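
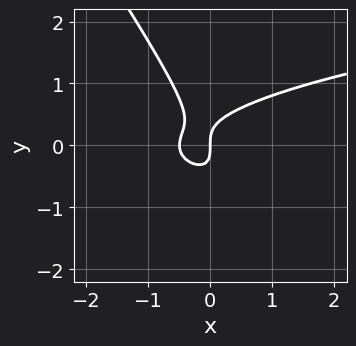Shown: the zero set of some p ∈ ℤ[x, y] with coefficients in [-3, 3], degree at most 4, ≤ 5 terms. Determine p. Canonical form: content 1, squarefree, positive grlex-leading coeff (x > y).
3*x*y^2 + 2*y^3 - 2*x^2 - x

1. Degree: the shape is more complex than any degree-2 curve, so deg p = 3.
2. Reading off the gridlines: one y-axis crossing is at y = 0; it crosses the x-axis at the gridline x = 0.
3. The integer polynomial consistent with all of this is the stated p.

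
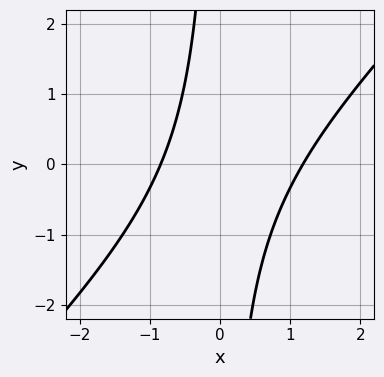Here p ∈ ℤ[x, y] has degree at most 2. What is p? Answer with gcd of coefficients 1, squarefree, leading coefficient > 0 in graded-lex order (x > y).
3*x^2 - 3*x*y - x - 3

First, deg p = 2.
Then, observable constraints: no y-intercept at any integer in the box.
Finally, these observations pin down the coefficients.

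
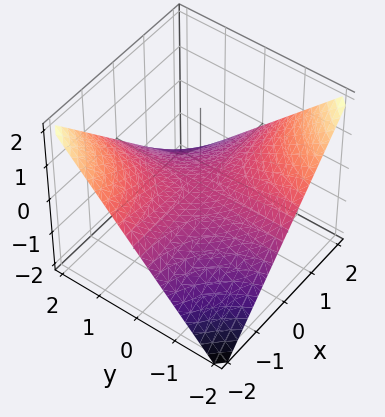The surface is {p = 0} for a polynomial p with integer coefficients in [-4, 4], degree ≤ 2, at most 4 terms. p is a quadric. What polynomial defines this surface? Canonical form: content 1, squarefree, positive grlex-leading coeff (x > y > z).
First, degree: a saddle surface; a quadric, so deg p = 2.
Next, from the visible intercepts: it crosses the z-axis at the gridline z = 0; the visible x-axis segment lies entirely on the surface; the visible y-axis segment lies entirely on the surface.
Finally, solving for integer coefficients yields p as stated.

x*y + 2*z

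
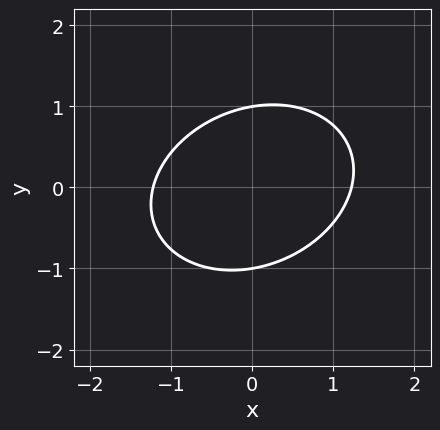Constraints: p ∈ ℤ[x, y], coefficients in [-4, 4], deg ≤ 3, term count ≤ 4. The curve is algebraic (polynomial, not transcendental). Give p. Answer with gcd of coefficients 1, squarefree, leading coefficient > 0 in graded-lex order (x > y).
(a) deg p = 2.
(b) Reading off the gridlines: the y-axis gridline crossings are at y ∈ {-1, 1}.
(c) These observations pin down the coefficients.

2*x^2 - x*y + 3*y^2 - 3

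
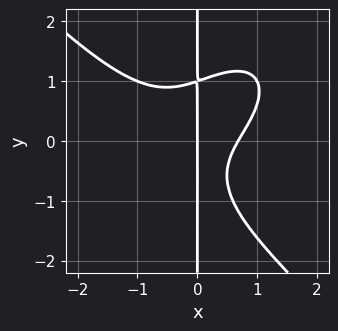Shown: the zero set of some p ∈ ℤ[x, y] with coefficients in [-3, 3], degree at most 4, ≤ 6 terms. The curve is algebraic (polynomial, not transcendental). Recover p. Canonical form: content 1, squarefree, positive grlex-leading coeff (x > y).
x^4 + x*y^3 - 2*x^2*y + x^2 - x

(a) Degree: no degree-3 curve has this shape, so deg p = 4.
(b) Reading off the gridlines: every point of the y-axis in the box is on the curve; it crosses the x-axis at the gridline x = 0.
(c) The integer polynomial consistent with all of this is the stated p.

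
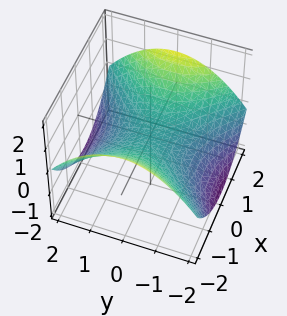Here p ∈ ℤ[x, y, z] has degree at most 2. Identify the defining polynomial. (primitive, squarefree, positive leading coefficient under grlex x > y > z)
deg p = 2.
Symmetries: mirror symmetry x ↦ −x ⇒ only even powers of x; the y ↦ −y reflection is a symmetry, so y appears only in even powers.
From the visible intercepts: one z-axis crossing is at z = 0; it meets the y-axis at y = 0 (among the integer gridlines); it crosses the x-axis at the gridline x = 0.
The integer polynomial consistent with all of this is the stated p.

x^2 - y^2 - 3*z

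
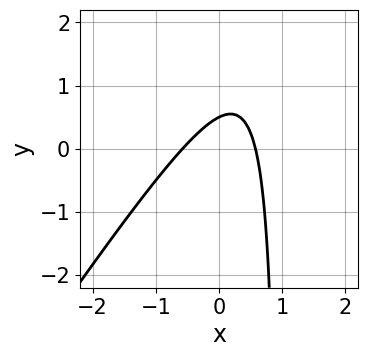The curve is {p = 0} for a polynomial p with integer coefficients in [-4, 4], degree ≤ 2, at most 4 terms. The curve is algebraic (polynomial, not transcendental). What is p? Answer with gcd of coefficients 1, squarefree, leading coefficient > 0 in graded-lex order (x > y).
deg p = 2.
The integer polynomial consistent with all of this is the stated p.

3*x^2 - 2*x*y + 2*y - 1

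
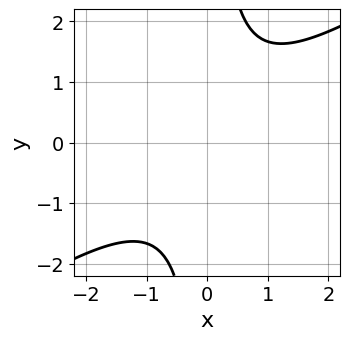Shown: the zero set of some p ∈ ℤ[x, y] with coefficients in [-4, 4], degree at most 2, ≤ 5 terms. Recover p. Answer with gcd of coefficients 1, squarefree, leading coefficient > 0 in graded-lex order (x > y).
2*x^2 - 3*x*y + 3

First, the degree is 2 — no degree-1 curve has this shape.
Then, against the integer gridlines: the curve avoids every integer y-axis point in the box; the curve avoids every integer x-axis point in the box.
Finally, assembling these constraints gives the stated polynomial.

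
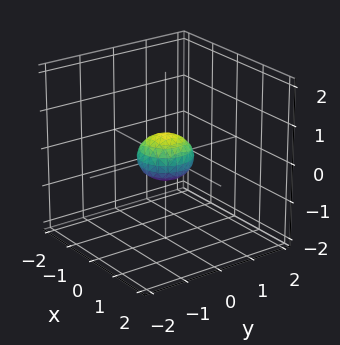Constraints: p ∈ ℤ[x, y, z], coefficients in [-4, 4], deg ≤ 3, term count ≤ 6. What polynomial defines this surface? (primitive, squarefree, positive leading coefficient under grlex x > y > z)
2*x^2 + 2*y^2 + 3*z^2 - 1

(a) The degree is 2 — bounded and convex; a quadric.
(b) Symmetry: the z-axis is an axis of rotation, so x and y enter only as x² + y²; the z ↦ −z reflection is a symmetry, so z appears only in even powers.
(c) Against the integer gridlines: a circular section at z = 0 has radius between 0 and 1.
(d) Together with the visible shape, these determine p as stated.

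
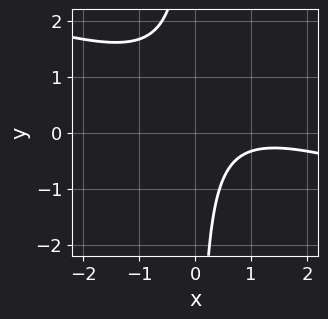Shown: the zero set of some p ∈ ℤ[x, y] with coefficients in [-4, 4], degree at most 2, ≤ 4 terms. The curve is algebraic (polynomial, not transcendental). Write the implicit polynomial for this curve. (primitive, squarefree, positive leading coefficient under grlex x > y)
x^2 + 3*x*y - 2*x + 2

Degree: the shape is more complex than any degree-1 curve, so deg p = 2.
Against the integer gridlines: it misses every integer gridline on the y-axis; it misses every integer gridline on the x-axis.
Assembling these constraints gives the stated polynomial.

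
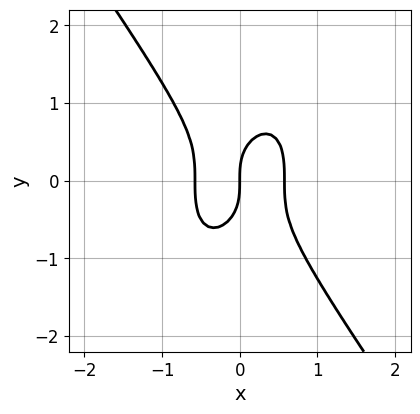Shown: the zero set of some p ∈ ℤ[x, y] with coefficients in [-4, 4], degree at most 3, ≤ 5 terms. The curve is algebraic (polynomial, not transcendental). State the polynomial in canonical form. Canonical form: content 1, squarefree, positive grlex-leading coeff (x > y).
3*x^3 + y^3 - x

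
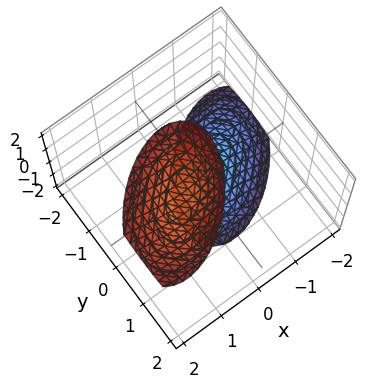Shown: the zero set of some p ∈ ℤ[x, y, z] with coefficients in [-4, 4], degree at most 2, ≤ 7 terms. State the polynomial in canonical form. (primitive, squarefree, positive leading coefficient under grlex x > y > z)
3*x^2 - 3*x*y - 2*x*z + 3*y^2 - z^2 + 2

(a) I count 2 distinct pieces. They look like related sheets of one shape, so recover p as a whole.
(b) Degree: the shape is more complex than any degree-1 surface, so deg p = 2.
(c) Against the integer gridlines: the surface avoids every integer x-axis point in the box; the surface avoids every integer y-axis point in the box.
(d) Solving for integer coefficients yields p as stated.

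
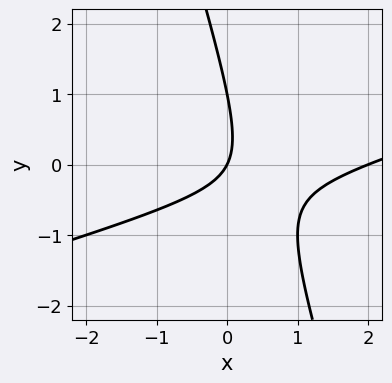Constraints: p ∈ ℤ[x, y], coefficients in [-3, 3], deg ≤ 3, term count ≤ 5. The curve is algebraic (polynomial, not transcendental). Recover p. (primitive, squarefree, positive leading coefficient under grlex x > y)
(a) The degree is 2 — a generic line meets the curve in up to 2 points.
(b) From the visible intercepts: among the integer gridlines, it crosses the y-axis at y ∈ {0, 1}; among the integer gridlines, it crosses the x-axis at x ∈ {0, 2}.
(c) Putting this together gives p.

x^2 - 3*x*y - y^2 - 2*x + y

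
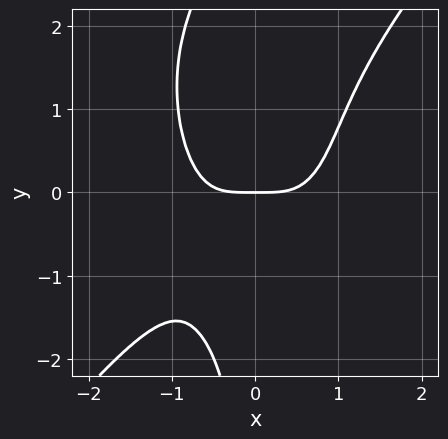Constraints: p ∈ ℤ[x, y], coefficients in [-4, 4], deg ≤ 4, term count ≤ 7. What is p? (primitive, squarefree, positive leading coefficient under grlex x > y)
3*x^4 - x^3*y - x*y^3 + x*y^2 - 3*y

The degree is 4 — no degree-3 curve has this shape.
Against the integer gridlines: it crosses the x-axis at the gridline x = 0; it crosses the y-axis at the gridline y = 0.
Matching integer coefficients to the picture gives p.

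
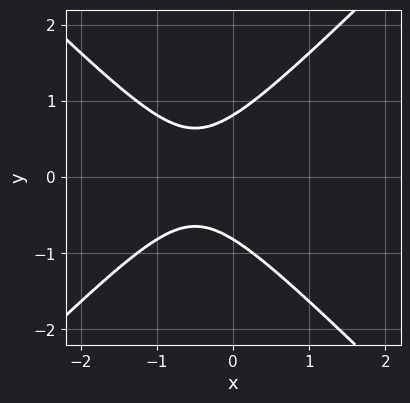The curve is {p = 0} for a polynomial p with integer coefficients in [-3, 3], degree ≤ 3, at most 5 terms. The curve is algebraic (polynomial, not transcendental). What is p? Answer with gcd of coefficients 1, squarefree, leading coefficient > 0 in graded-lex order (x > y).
1. deg p = 2. The shape is more complex than any degree-1 curve.
2. Symmetries: the y ↦ −y reflection is a symmetry, so y appears only in even powers.
3. Against the integer gridlines: no x-intercept at any integer in the box.
4. Matching integer coefficients to the picture gives p.

3*x^2 - 3*y^2 + 3*x + 2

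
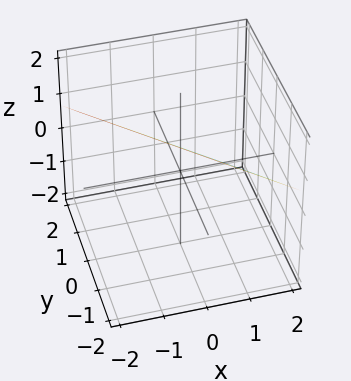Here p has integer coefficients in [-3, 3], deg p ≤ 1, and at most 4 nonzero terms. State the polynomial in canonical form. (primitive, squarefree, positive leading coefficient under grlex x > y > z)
2*x + 2*y + 3*z - 2

1. The degree is 1 — the surface is flat (a plane).
2. Observable constraints: one x-axis crossing is at x = 1; it crosses the y-axis at the gridline y = 1.
3. Matching integer coefficients to the picture gives p.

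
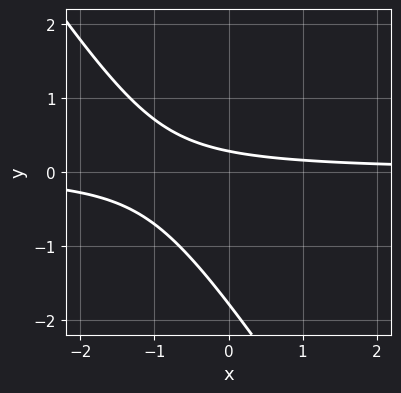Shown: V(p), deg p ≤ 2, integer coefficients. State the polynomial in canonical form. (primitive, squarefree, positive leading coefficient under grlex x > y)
First, degree: the shape is more complex than any degree-1 curve, so deg p = 2.
Then, from the axis intercepts and sections: it misses every integer gridline on the x-axis.
Finally, putting this together gives p.

3*x*y + 2*y^2 + 3*y - 1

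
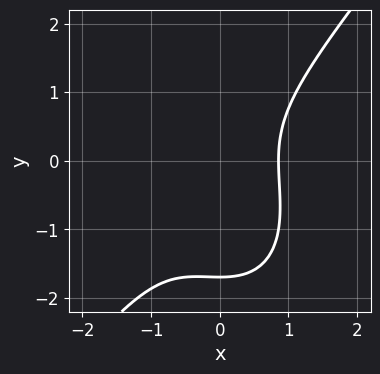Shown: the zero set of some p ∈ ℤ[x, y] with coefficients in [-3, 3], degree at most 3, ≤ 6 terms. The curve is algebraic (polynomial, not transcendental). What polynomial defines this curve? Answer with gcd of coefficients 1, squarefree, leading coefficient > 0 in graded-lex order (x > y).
1. The degree is 3 — a generic line meets the curve in up to 3 points.
2. Solving for integer coefficients yields p as stated.

2*x^3 - y^3 + x^2 - y^2 - 2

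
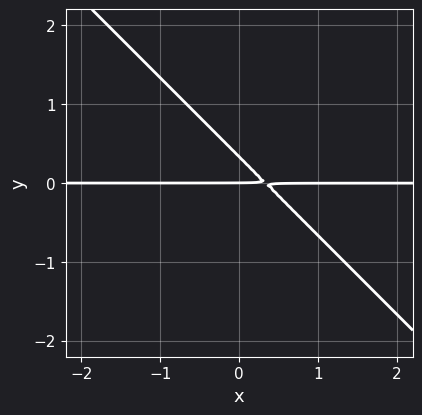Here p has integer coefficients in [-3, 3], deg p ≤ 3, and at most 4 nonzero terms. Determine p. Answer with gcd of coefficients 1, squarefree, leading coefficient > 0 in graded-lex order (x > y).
(a) deg p = 2.
(b) Against the integer gridlines: every point of the x-axis in the box is on the curve; it crosses the y-axis at the gridline y = 0.
(c) Assembling these constraints gives the stated polynomial.

3*x*y + 3*y^2 - y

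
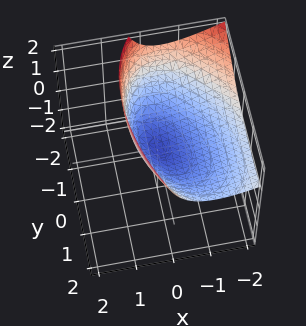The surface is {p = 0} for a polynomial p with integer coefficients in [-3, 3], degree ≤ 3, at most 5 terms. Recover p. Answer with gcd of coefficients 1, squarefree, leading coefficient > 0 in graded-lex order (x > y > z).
2*x^2 + x*y + 3*x*z + y^2 - 3*z

First, degree: a generic line meets the surface in up to 2 points, so deg p = 2.
Then, against the integer gridlines: one y-axis crossing is at y = 0; one z-axis crossing is at z = 0.
Finally, putting this together gives p.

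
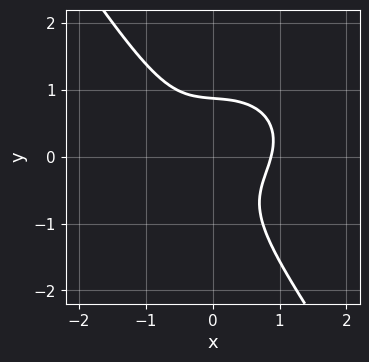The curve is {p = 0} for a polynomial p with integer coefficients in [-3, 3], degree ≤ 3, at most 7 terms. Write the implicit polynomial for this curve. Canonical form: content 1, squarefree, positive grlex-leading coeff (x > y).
3*x^3 + 3*x*y^2 + 3*y^3 - 2*x*y - 2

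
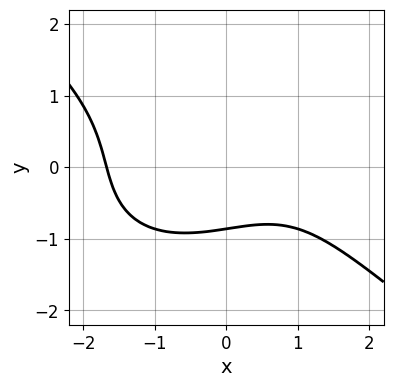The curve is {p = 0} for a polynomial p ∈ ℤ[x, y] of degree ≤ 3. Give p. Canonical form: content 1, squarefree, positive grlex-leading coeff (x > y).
The degree is 3 — no degree-2 curve has this shape.
Putting this together gives p.

x^3 + 2*y^3 - x + 2*y + 3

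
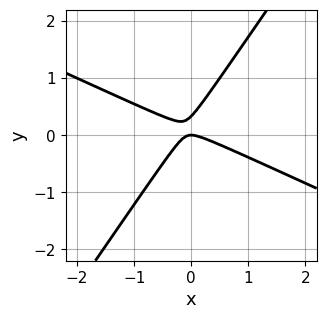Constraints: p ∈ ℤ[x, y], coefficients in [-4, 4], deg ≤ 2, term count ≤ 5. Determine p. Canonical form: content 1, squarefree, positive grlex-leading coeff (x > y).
1. deg p = 2. The shape is more complex than any degree-1 curve.
2. Checking where it meets the axes: it crosses the y-axis at the gridline y = 0; it crosses the x-axis at the gridline x = 0.
3. Together with the visible shape, these determine p as stated.

2*x^2 + 3*x*y - 3*y^2 + y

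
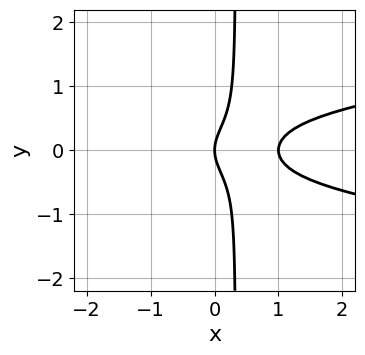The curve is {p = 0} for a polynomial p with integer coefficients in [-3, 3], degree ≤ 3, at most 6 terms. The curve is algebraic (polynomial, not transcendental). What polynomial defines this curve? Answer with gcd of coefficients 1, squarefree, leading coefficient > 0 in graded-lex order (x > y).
First, deg p = 3.
Next, symmetries: it's symmetric under y → −y, forcing even powers of y.
Next, reading off the gridlines: it crosses the y-axis at the gridline y = 0; among the integer gridlines, it crosses the x-axis at x ∈ {0, 1}.
Finally, fitting integer coefficients to these (and the overall shape) gives p.

3*x*y^2 - x^2 - y^2 + x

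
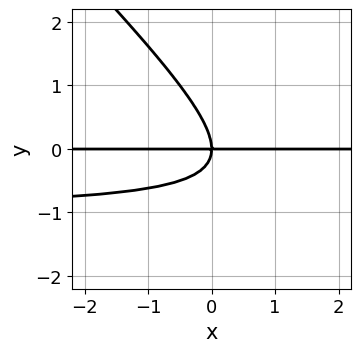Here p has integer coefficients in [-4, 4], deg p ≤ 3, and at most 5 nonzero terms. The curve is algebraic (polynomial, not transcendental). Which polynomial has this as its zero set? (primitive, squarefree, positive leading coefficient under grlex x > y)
1. The degree is 3 — no degree-2 curve has this shape.
2. Observable constraints: every point of the x-axis in the box is on the curve; it meets the y-axis at y = 0 (among the integer gridlines).
3. Putting this together gives p.

x*y^2 + y^3 + x*y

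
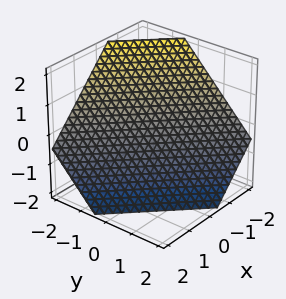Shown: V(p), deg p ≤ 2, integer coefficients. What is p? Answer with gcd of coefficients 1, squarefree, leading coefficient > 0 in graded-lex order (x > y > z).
The degree is 1 — the surface is flat (a plane).
Solving for integer coefficients yields p as stated.

3*x + 3*y + 3*z + 2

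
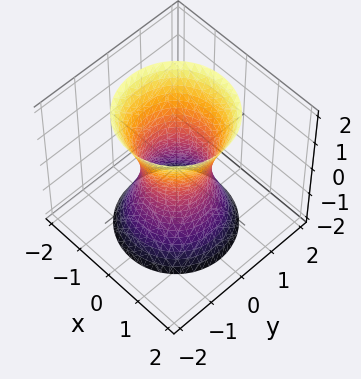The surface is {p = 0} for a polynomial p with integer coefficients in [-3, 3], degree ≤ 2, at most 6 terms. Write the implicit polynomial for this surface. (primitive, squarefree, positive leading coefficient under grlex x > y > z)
First, deg p = 2. One connected sheet with a waist; a quadric.
Then, symmetry: the surface is invariant under rotation about z: p = q(x² + y², z); the z ↦ −z reflection is a symmetry, so z appears only in even powers.
Then, from the visible intercepts: a circular section at z = 0 has radius between 0 and 1; the surface avoids every integer z-axis point in the box.
Finally, assembling these constraints gives the stated polynomial.

3*x^2 + 3*y^2 - z^2 - 2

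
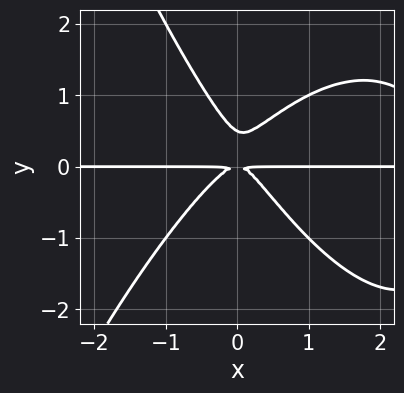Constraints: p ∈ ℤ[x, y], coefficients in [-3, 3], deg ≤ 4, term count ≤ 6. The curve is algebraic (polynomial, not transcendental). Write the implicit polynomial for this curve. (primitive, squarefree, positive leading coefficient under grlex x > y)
First, the degree is 4 — a generic line meets the curve in up to 4 points.
Then, observable constraints: the visible x-axis segment lies entirely on the curve.
Finally, fitting integer coefficients to these (and the overall shape) gives p.

x^3*y - 3*x^2*y + x*y^2 + 2*y^3 - y^2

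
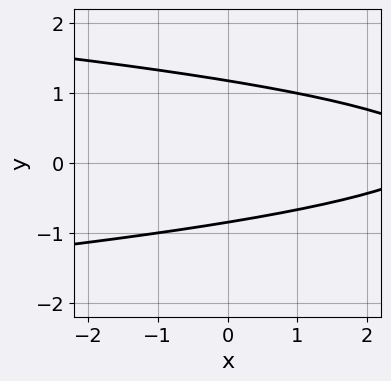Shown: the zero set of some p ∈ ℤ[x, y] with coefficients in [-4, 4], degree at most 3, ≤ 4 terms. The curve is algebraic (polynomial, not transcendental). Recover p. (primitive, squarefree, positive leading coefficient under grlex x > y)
3*y^2 + x - y - 3

First, deg p = 2. The shape is more complex than any degree-1 curve.
Next, against the integer gridlines: no x-intercept at any integer in the box.
Finally, together with the visible shape, these determine p as stated.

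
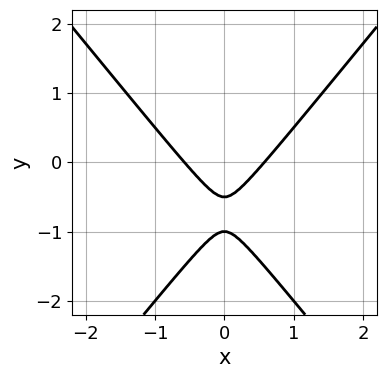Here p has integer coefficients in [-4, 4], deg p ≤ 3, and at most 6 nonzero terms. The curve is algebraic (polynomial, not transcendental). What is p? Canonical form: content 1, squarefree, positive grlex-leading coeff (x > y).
The degree is 2 — no degree-1 curve has this shape.
Symmetries: mirror symmetry x ↦ −x ⇒ only even powers of x.
Against the integer gridlines: one y-axis crossing is at y = -1.
Assembling these constraints gives the stated polynomial.

3*x^2 - 2*y^2 - 3*y - 1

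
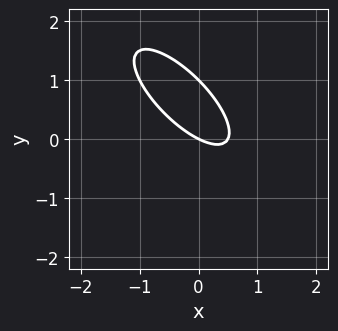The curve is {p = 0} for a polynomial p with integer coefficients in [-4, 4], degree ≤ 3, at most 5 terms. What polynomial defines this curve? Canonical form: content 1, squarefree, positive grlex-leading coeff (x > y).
2*x^2 + 3*x*y + 2*y^2 - x - 2*y

(a) Degree: no degree-1 curve has this shape, so deg p = 2.
(b) From the axis intercepts and sections: among the integer gridlines, it crosses the y-axis at y ∈ {0, 1}; one x-axis crossing is at x = 0.
(c) Assembling these constraints gives the stated polynomial.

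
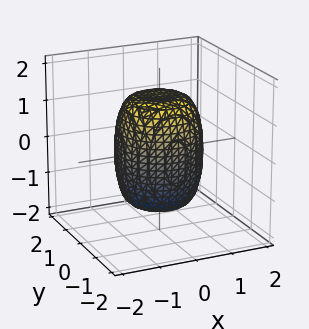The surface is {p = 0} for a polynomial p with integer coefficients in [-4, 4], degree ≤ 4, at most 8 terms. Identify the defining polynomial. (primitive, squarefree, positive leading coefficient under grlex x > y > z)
2*x^4 + 4*x^2*y^2 + 2*y^4 - x^2 - y^2 + z^2 - 2

First, degree: a generic line meets the surface in up to 4 points, so deg p = 4.
Then, symmetries: the z-axis is an axis of rotation, so x and y enter only as x² + y².
Next, against the integer gridlines: a circular section at z = 0 has radius between 1 and 2.
Finally, together with the visible shape, these determine p as stated.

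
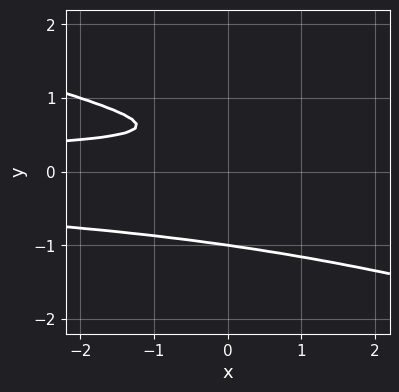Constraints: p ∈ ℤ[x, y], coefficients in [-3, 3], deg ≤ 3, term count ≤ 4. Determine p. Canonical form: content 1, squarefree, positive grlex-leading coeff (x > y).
1. The degree is 3 — a generic line meets the curve in up to 3 points.
2. From the axis intercepts and sections: one y-axis crossing is at y = -1; no x-intercept at any integer in the box.
3. Fitting integer coefficients to these (and the overall shape) gives p.

x*y^2 + 3*y^3 - 2*y + 1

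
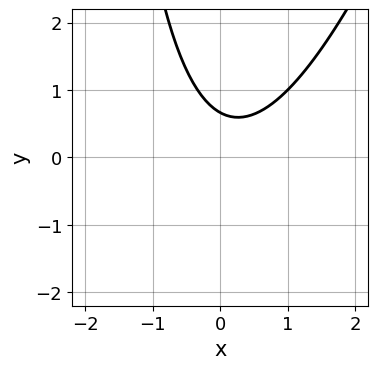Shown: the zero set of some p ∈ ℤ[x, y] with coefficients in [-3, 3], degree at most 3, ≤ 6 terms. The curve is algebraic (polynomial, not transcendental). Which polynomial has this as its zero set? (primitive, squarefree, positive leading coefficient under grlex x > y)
First, deg p = 2. No degree-1 curve has this shape.
Then, against the integer gridlines: no x-intercept at any integer in the box.
Finally, matching integer coefficients to the picture gives p.

3*x^2 - x*y - x - 3*y + 2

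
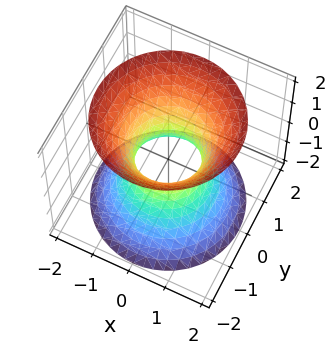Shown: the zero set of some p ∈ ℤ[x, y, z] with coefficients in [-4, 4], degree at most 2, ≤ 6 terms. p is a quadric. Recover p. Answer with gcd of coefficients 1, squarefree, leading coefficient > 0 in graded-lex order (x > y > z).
1. The degree is 2 — one connected sheet with a waist; a quadric.
2. Symmetries: it's symmetric under z → −z, forcing even powers of z; every cross-section ⟂ z is a circle, so x, y appear only via x² + y².
3. From the visible intercepts: a circular section at z = 1 has radius between 1 and 2; it misses every integer gridline on the z-axis.
4. Assembling these constraints gives the stated polynomial.

3*x^2 + 3*y^2 - 2*z^2 - 2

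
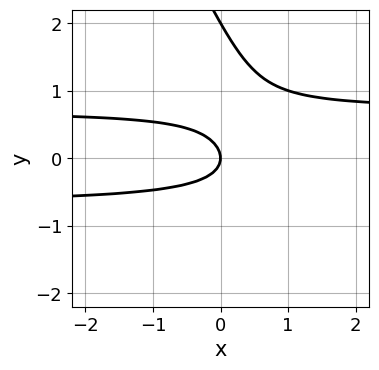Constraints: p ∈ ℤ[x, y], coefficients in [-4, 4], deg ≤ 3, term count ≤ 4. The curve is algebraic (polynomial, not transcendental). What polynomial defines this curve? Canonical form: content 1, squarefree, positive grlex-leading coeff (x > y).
2*x*y^2 + y^3 - 2*y^2 - x

(a) deg p = 3. No degree-2 curve has this shape.
(b) Reading off the gridlines: among the integer gridlines, it crosses the y-axis at y ∈ {0, 2}; it meets the x-axis at x = 0 (among the integer gridlines).
(c) Putting this together gives p.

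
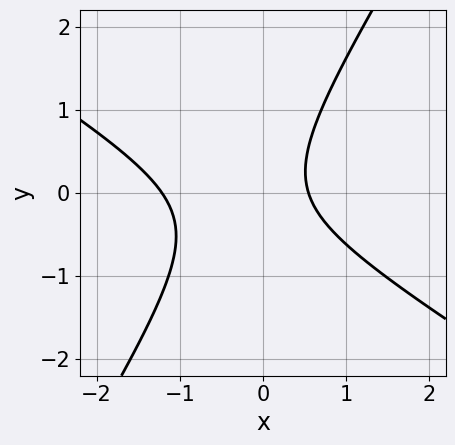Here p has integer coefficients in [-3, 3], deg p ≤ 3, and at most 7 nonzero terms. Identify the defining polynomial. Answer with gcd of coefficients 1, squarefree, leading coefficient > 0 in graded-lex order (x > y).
3*x^2 + 3*x*y - 3*y^2 + 2*x - 2

The degree is 2 — the shape is more complex than any degree-1 curve.
From the axis intercepts and sections: it misses every integer gridline on the y-axis.
Putting this together gives p.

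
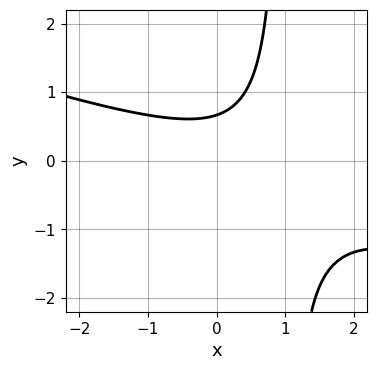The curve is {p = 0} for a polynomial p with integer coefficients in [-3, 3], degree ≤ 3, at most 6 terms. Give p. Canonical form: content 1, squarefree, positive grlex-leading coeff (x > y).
1. The degree is 2 — a generic line meets the curve in up to 2 points.
2. Against the integer gridlines: the curve avoids every integer x-axis point in the box.
3. Putting this together gives p.

x^2 + 3*x*y - x - 3*y + 2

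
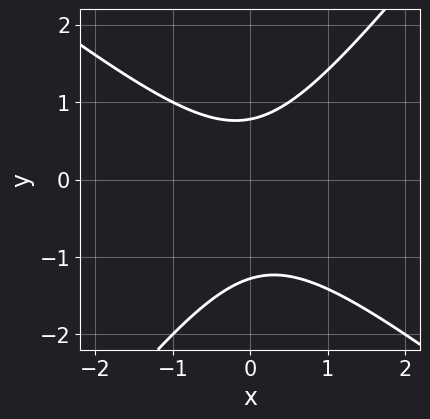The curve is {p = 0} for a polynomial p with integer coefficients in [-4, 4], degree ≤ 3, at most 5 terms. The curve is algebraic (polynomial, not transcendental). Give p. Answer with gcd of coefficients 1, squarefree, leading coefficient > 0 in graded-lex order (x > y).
2*x^2 + x*y - 2*y^2 - y + 2

1. Degree: no degree-1 curve has this shape, so deg p = 2.
2. Reading off the gridlines: it misses every integer gridline on the x-axis.
3. These observations pin down the coefficients.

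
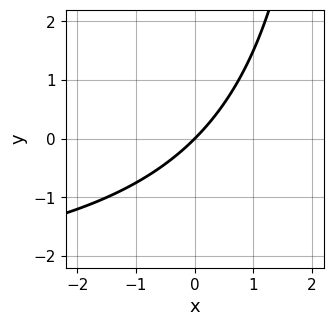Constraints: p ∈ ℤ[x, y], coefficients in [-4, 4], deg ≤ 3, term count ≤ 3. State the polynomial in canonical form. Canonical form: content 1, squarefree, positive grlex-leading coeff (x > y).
x*y + 3*x - 3*y

(a) deg p = 2.
(b) From the visible intercepts: one x-axis crossing is at x = 0; one y-axis crossing is at y = 0.
(c) Matching integer coefficients to the picture gives p.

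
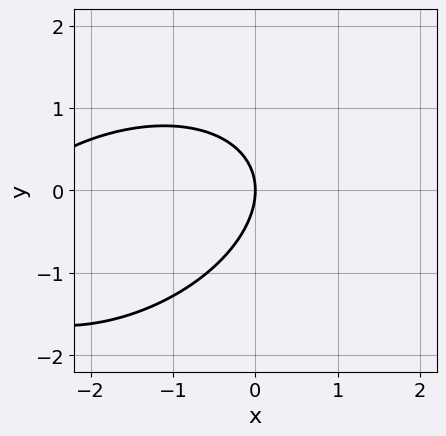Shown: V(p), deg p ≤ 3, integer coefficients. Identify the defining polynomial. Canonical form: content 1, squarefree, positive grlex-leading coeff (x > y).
x^2 - x*y + 2*y^2 + 3*x

1. deg p = 2. No degree-1 curve has this shape.
2. Observable constraints: it crosses the y-axis at the gridline y = 0; it crosses the x-axis at the gridline x = 0.
3. Assembling these constraints gives the stated polynomial.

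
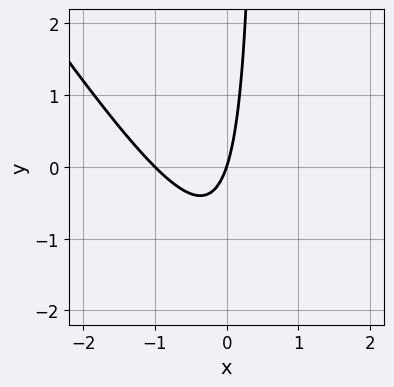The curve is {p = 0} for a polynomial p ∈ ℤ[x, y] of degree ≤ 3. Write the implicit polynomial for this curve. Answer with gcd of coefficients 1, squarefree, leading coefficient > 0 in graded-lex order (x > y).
3*x^2 + 2*x*y + 3*x - y

The degree is 2 — no degree-1 curve has this shape.
Reading off the gridlines: among the integer gridlines, it crosses the x-axis at x ∈ {-1, 0}; it meets the y-axis at y = 0 (among the integer gridlines).
The integer polynomial consistent with all of this is the stated p.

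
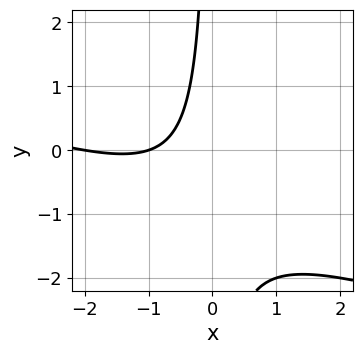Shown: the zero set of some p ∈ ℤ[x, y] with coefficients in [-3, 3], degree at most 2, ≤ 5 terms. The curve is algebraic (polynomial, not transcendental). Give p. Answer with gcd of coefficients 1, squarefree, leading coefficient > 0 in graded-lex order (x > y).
x^2 + 3*x*y + 3*x + 2

1. The degree is 2 — no degree-1 curve has this shape.
2. Observable constraints: the x-axis gridline crossings are at x ∈ {-2, -1}; it misses every integer gridline on the y-axis.
3. Solving for integer coefficients yields p as stated.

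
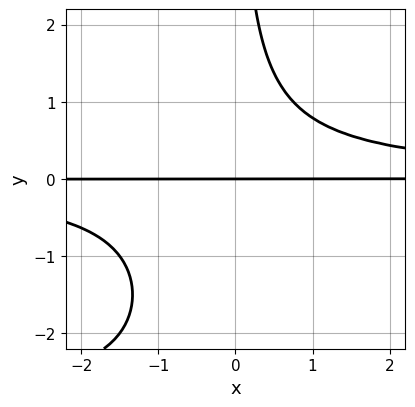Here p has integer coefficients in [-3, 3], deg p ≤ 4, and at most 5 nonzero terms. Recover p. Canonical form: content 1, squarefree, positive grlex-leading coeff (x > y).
x*y^3 + 3*x*y^2 - 3*y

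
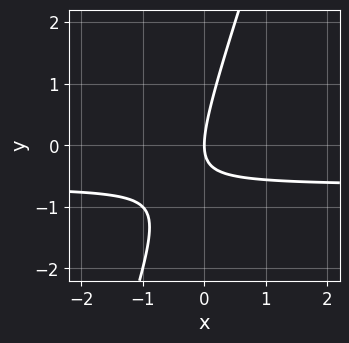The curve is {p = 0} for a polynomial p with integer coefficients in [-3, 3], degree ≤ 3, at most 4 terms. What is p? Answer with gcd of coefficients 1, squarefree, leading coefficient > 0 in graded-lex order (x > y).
First, the degree is 2 — the shape is more complex than any degree-1 curve.
Next, from the axis intercepts and sections: one y-axis crossing is at y = 0; it meets the x-axis at x = 0 (among the integer gridlines).
Finally, fitting integer coefficients to these (and the overall shape) gives p.

3*x*y - y^2 + 2*x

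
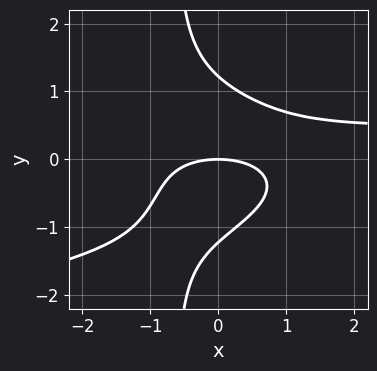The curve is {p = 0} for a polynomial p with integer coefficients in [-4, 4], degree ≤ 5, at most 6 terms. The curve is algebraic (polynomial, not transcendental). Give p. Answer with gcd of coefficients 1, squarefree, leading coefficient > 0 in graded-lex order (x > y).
First, the degree is 4 — no degree-3 curve has this shape.
Next, reading off the gridlines: one x-axis crossing is at x = 0; one y-axis crossing is at y = 0.
Finally, the integer polynomial consistent with all of this is the stated p.

3*x*y^3 + 2*x^2*y + 2*y^3 - x^2 - 3*y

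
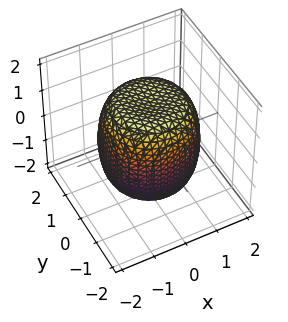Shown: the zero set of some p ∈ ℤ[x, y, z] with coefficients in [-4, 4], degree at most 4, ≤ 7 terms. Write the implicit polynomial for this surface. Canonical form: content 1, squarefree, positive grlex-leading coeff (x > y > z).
x^4 + 2*x^2*y^2 + y^4 - x^2 - y^2 + z^2 - 2

First, degree: no degree-3 surface has this shape, so deg p = 4.
Next, by symmetry, the surface is invariant under rotation about z: p = q(x² + y², z).
Next, reading off the gridlines: a circular section at z = 1 has radius between 1 and 2.
Finally, these observations pin down the coefficients.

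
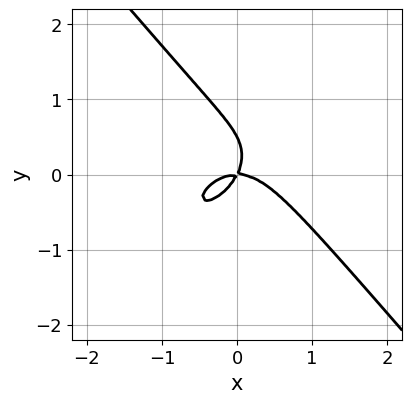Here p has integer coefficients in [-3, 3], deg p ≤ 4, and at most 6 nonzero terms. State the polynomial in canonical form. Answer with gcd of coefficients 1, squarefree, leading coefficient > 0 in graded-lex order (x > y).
2*x^3 - x^2*y + 2*y^3 + 2*x*y - y^2

(a) The degree is 3 — no degree-2 curve has this shape.
(b) Checking where it meets the axes: it crosses the y-axis at the gridline y = 0; one x-axis crossing is at x = 0.
(c) Together with the visible shape, these determine p as stated.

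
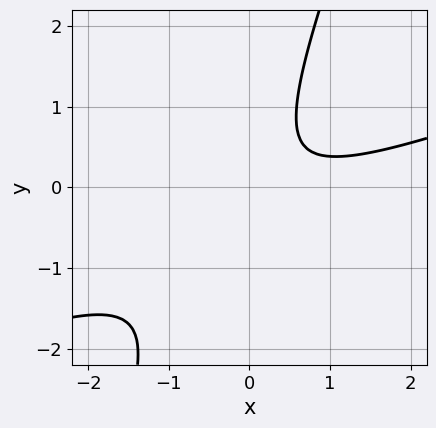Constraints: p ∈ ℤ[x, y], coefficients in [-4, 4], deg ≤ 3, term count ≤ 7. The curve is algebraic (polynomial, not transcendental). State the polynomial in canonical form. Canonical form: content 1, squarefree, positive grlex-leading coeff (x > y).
x^2 - 3*x*y + y^2 - x + 1

(a) Degree: the shape is more complex than any degree-1 curve, so deg p = 2.
(b) From the visible intercepts: no x-intercept at any integer in the box; no y-intercept at any integer in the box.
(c) Fitting integer coefficients to these (and the overall shape) gives p.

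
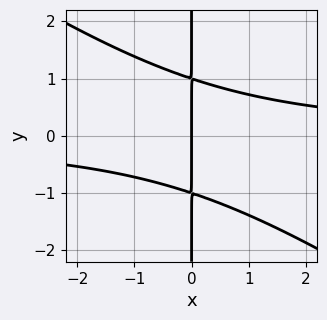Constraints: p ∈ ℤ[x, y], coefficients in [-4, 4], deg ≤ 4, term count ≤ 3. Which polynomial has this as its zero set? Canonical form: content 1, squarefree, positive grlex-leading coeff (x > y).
(a) The degree is 3 — a generic line meets the curve in up to 3 points.
(b) From the visible intercepts: it crosses the x-axis at the gridline x = 0; every point of the y-axis in the box is on the curve.
(c) Matching integer coefficients to the picture gives p.

2*x^2*y + 3*x*y^2 - 3*x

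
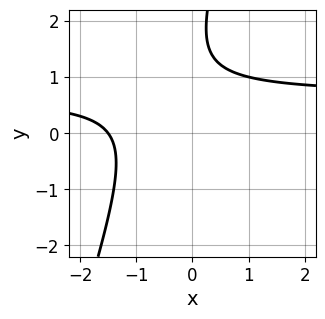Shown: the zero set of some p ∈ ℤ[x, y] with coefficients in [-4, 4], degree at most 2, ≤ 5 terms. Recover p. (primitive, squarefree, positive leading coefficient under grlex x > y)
3*x*y - y^2 - 2*x + 3*y - 3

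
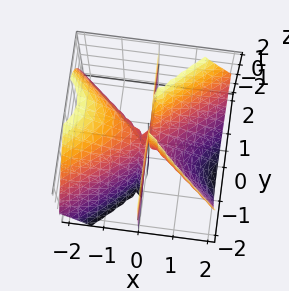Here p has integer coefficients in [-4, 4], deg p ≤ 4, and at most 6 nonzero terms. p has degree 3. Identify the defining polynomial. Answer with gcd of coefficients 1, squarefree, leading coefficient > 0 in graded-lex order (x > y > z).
1. I count 2 distinct pieces. They look like related sheets of one shape, so recover p as a whole.
2. deg p = 3. A generic line meets the surface in up to 3 points.
3. Checking where it meets the axes: it meets the x-axis at x = 0 (among the integer gridlines); the visible y-axis segment lies entirely on the surface.
4. Putting this together gives p.

2*x^3 + 2*x^2*z - 3*x*y^2 + x*y*z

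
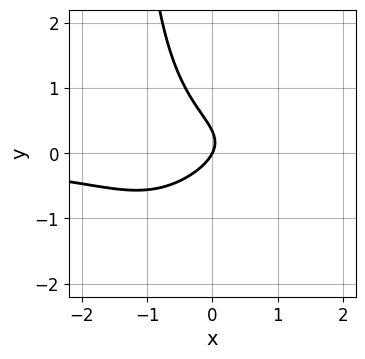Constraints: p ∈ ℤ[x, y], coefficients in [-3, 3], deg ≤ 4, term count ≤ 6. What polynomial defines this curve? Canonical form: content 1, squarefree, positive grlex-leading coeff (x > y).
2*x^2*y - 2*x*y^2 - 3*y^2 - 2*x + y

deg p = 3. No degree-2 curve has this shape.
Observable constraints: it meets the y-axis at y = 0 (among the integer gridlines); it meets the x-axis at x = 0 (among the integer gridlines).
These observations pin down the coefficients.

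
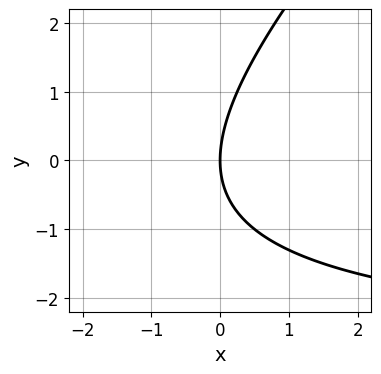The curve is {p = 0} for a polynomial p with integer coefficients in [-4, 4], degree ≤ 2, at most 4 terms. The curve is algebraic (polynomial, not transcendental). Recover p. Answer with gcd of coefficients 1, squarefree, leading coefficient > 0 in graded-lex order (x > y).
(a) Degree: a generic line meets the curve in up to 2 points, so deg p = 2.
(b) Reading off the gridlines: one y-axis crossing is at y = 0; it crosses the x-axis at the gridline x = 0.
(c) Matching integer coefficients to the picture gives p.

x*y - y^2 + 3*x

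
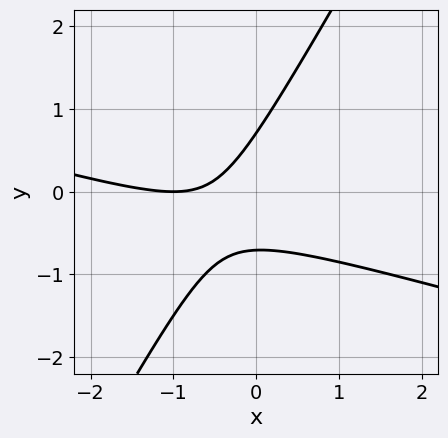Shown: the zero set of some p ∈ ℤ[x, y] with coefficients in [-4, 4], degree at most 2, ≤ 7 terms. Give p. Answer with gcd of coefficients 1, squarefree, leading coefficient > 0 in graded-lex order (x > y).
1. The degree is 2 — no degree-1 curve has this shape.
2. Reading off the gridlines: it crosses the x-axis at the gridline x = -1.
3. These observations pin down the coefficients.

x^2 + 3*x*y - 2*y^2 + 2*x + 1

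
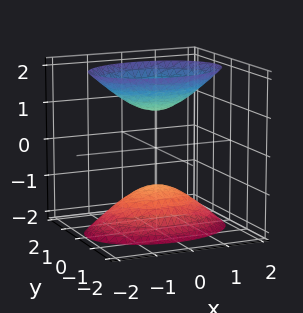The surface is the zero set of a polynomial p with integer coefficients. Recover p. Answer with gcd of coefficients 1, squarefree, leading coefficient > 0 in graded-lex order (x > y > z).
1. The picture has 2 separate pieces. They look like related sheets of one shape, so recover p as a whole.
2. Degree: two separate bowl-shaped sheets opening away from each other; a quadric, so deg p = 2.
3. Symmetries: mirror symmetry y ↦ −y ⇒ only even powers of y; it's symmetric under z → −z, forcing even powers of z; the x ↦ −x reflection is a symmetry, so x appears only in even powers.
4. Against the integer gridlines: it misses every integer gridline on the x-axis; the z-axis gridline crossings are at z ∈ {-1, 1}.
5. The integer polynomial consistent with all of this is the stated p.

x^2 + 2*y^2 - z^2 + 1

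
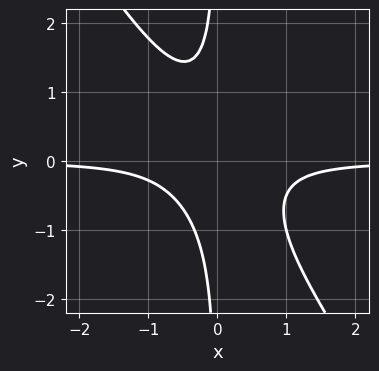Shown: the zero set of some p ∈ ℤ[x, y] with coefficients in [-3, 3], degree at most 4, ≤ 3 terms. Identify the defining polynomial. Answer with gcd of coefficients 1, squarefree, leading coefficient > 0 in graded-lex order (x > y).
3*x^2*y + 2*x*y^2 + 1

The degree is 3 — no degree-2 curve has this shape.
Against the integer gridlines: no x-intercept at any integer in the box; it misses every integer gridline on the y-axis.
Solving for integer coefficients yields p as stated.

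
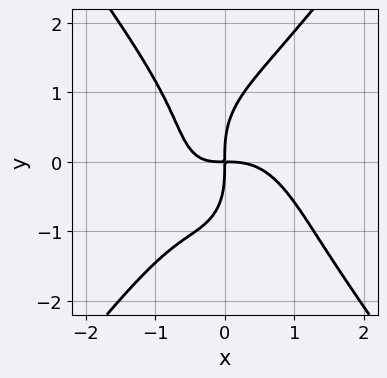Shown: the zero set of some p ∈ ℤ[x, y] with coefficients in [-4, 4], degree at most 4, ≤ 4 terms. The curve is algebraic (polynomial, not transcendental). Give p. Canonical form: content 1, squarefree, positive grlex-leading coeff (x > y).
(a) Degree: no degree-3 curve has this shape, so deg p = 4.
(b) Observable constraints: one x-axis crossing is at x = 0; it crosses the y-axis at the gridline y = 0.
(c) Putting this together gives p.

3*x^4 - y^4 + 2*x^2*y + 3*x*y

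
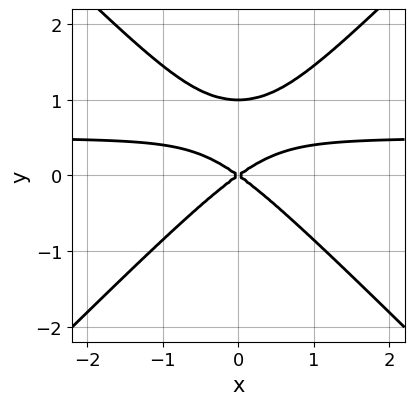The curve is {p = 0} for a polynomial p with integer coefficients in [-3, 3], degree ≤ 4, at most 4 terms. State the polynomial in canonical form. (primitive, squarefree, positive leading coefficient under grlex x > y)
2*x^2*y - 2*y^3 - x^2 + 2*y^2

First, deg p = 3.
Then, symmetries: mirror symmetry x ↦ −x ⇒ only even powers of x.
Then, observable constraints: it meets the x-axis at x = 0 (among the integer gridlines); among the integer gridlines, it crosses the y-axis at y ∈ {0, 1}.
Finally, these observations pin down the coefficients.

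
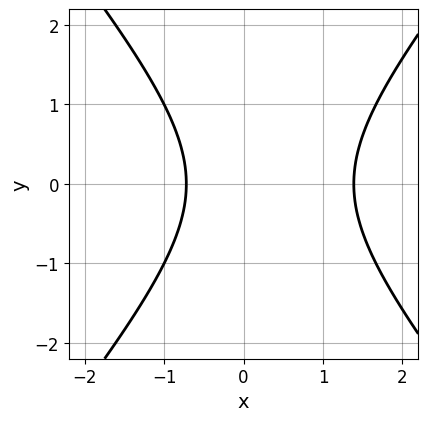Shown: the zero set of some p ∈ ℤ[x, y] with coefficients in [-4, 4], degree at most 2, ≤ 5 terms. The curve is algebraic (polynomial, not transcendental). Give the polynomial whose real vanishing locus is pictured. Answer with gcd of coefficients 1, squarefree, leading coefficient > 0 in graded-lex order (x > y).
3*x^2 - 2*y^2 - 2*x - 3

(a) Degree: the shape is more complex than any degree-1 curve, so deg p = 2.
(b) Symmetries: the y ↦ −y reflection is a symmetry, so y appears only in even powers.
(c) From the visible intercepts: it misses every integer gridline on the y-axis.
(d) Together with the visible shape, these determine p as stated.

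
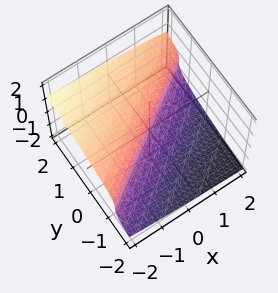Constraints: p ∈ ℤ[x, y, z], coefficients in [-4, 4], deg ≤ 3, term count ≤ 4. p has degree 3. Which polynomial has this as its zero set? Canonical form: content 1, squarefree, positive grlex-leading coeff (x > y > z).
3*z^3 + z^2 + 2*x - 3*y

1. The degree is 3 — the shape is more complex than any degree-2 surface.
2. Against the integer gridlines: one z-axis crossing is at z = 0; it crosses the x-axis at the gridline x = 0.
3. Fitting integer coefficients to these (and the overall shape) gives p.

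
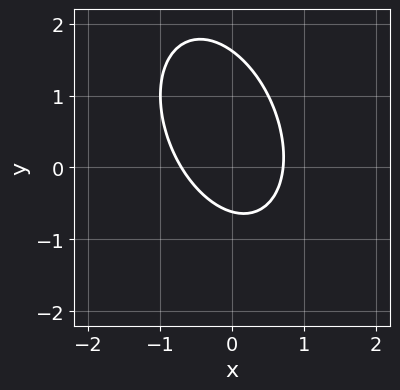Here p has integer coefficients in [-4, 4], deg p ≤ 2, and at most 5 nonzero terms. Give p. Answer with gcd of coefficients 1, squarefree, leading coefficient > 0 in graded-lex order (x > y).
2*x^2 + x*y + y^2 - y - 1

(a) deg p = 2.
(b) Matching integer coefficients to the picture gives p.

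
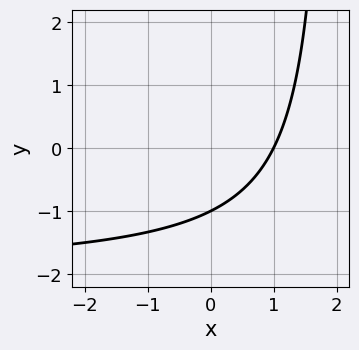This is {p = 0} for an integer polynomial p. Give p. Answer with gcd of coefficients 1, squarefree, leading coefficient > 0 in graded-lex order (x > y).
x*y + 2*x - 2*y - 2

(a) The degree is 2 — a generic line meets the curve in up to 2 points.
(b) Observable constraints: it crosses the y-axis at the gridline y = -1; it crosses the x-axis at the gridline x = 1.
(c) These observations pin down the coefficients.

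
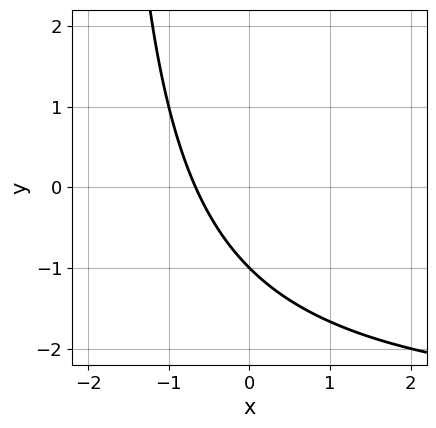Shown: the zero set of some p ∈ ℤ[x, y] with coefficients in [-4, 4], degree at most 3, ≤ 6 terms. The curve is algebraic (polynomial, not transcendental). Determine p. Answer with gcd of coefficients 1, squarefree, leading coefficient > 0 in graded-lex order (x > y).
x*y + 3*x + 2*y + 2

Degree: the shape is more complex than any degree-1 curve, so deg p = 2.
From the axis intercepts and sections: it crosses the y-axis at the gridline y = -1.
Solving for integer coefficients yields p as stated.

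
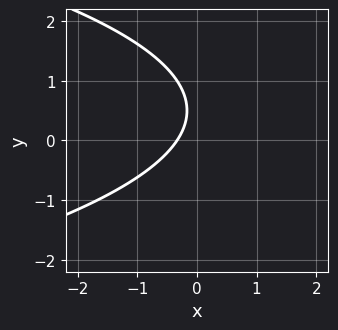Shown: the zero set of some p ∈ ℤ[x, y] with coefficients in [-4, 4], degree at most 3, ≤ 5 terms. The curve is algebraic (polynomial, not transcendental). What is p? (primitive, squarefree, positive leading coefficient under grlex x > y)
First, deg p = 2.
Next, against the integer gridlines: it misses every integer gridline on the y-axis.
Finally, the integer polynomial consistent with all of this is the stated p.

2*y^2 + 3*x - 2*y + 1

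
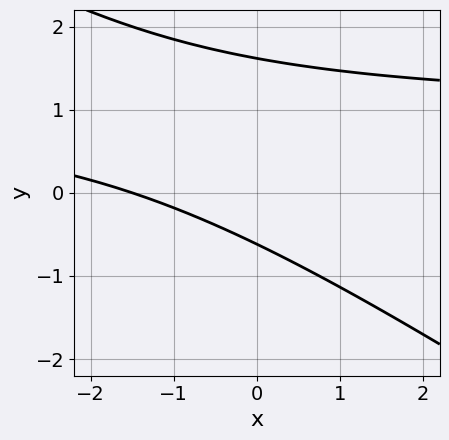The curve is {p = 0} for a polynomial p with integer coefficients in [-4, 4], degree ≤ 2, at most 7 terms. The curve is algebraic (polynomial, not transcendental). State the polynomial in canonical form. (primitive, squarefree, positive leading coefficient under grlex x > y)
2*x*y + 3*y^2 - 2*x - 3*y - 3

(a) deg p = 2. A generic line meets the curve in up to 2 points.
(b) The integer polynomial consistent with all of this is the stated p.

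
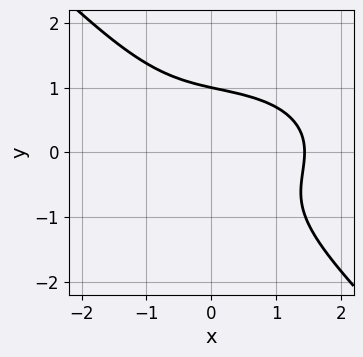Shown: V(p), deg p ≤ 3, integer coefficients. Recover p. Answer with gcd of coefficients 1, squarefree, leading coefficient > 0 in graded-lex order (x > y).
x^3 + 2*x*y^2 + 3*y^3 - 3

(a) deg p = 3. No degree-2 curve has this shape.
(b) Checking where it meets the axes: it meets the y-axis at y = 1 (among the integer gridlines).
(c) Together with the visible shape, these determine p as stated.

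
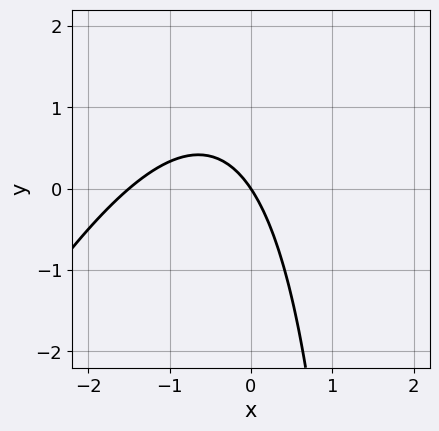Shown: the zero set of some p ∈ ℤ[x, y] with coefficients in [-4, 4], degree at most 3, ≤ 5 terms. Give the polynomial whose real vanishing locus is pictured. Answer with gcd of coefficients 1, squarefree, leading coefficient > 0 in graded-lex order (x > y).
2*x^2 - x*y + 3*x + 2*y

1. The degree is 2 — the shape is more complex than any degree-1 curve.
2. From the visible intercepts: it crosses the y-axis at the gridline y = 0; one x-axis crossing is at x = 0.
3. These observations pin down the coefficients.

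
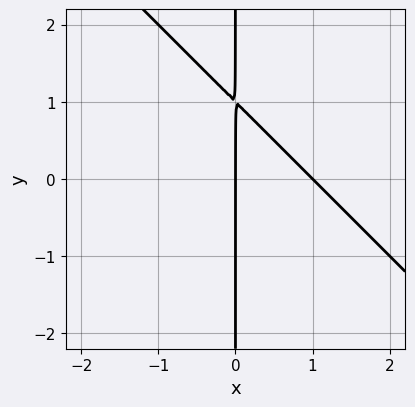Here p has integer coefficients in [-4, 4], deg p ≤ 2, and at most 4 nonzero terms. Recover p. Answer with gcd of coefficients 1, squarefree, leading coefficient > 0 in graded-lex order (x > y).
First, degree: the shape is more complex than any degree-1 curve, so deg p = 2.
Next, checking where it meets the axes: the visible y-axis segment lies entirely on the curve; the x-axis gridline crossings are at x ∈ {0, 1}.
Finally, fitting integer coefficients to these (and the overall shape) gives p.

x^2 + x*y - x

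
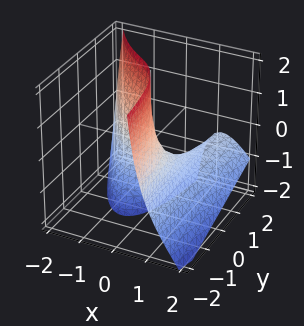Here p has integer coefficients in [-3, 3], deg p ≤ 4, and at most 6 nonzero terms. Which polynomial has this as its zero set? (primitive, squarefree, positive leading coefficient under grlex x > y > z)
First, deg p = 3.
Then, from the axis intercepts and sections: every point of the z-axis in the box is on the surface; it meets the y-axis at y = 0 (among the integer gridlines); one x-axis crossing is at x = 0.
Finally, the integer polynomial consistent with all of this is the stated p.

2*x^3 + x^2*z - 3*x*y + 3*x*z + 3*y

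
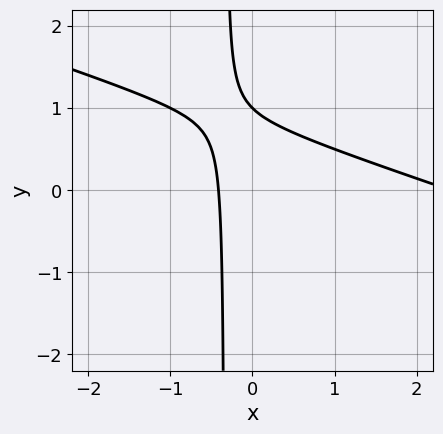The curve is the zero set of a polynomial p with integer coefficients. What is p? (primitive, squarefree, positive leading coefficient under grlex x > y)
x^2 + 3*x*y - 2*x + y - 1

1. Degree: a generic line meets the curve in up to 2 points, so deg p = 2.
2. From the visible intercepts: it meets the y-axis at y = 1 (among the integer gridlines).
3. Solving for integer coefficients yields p as stated.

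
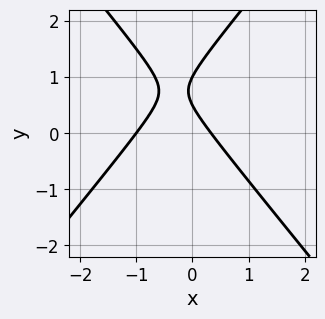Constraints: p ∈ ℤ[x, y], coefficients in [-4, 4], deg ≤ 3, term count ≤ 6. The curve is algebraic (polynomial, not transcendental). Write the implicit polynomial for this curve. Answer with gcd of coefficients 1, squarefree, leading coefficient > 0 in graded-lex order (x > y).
3*x^2 - 2*y^2 + 2*x + 3*y - 1

deg p = 2.
Against the integer gridlines: it crosses the x-axis at the gridline x = -1; it crosses the y-axis at the gridline y = 1.
Matching integer coefficients to the picture gives p.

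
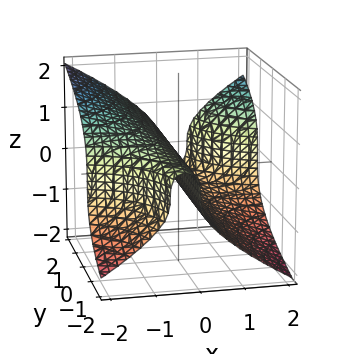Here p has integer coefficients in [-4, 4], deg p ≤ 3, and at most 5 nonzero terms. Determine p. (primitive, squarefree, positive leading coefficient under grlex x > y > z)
2*x^2*y - 3*z^3 - 3*x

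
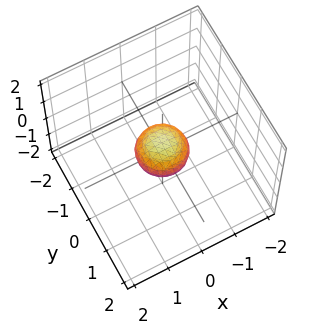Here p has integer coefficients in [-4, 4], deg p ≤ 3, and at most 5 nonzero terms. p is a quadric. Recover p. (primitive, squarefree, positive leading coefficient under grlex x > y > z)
First, deg p = 2.
Then, symmetries: rotational symmetry about the z-axis ⇒ p depends on x, y only through x² + y²; the z ↦ −z reflection is a symmetry, so z appears only in even powers.
Next, observable constraints: a circular section at z = 0 has radius between 0 and 1.
Finally, fitting integer coefficients to these (and the overall shape) gives p.

2*x^2 + 2*y^2 + 3*z^2 - 1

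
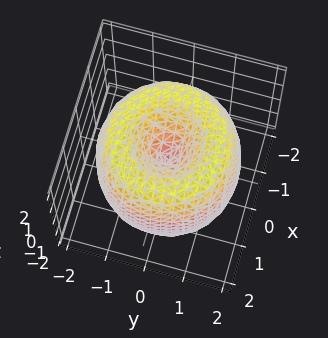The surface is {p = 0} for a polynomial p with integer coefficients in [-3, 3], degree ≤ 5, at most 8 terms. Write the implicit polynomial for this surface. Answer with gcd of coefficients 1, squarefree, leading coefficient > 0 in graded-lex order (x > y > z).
x^4 + 2*x^2*y^2 + y^4 - 3*x^2 - 3*y^2 + z^2

(a) deg p = 4. No degree-3 surface has this shape.
(b) Symmetry: the z-axis is an axis of rotation, so x and y enter only as x² + y².
(c) From the visible intercepts: a circular section at z = 0 has radius between 1 and 2; it meets the z-axis at z = 0 (among the integer gridlines).
(d) Solving for integer coefficients yields p as stated.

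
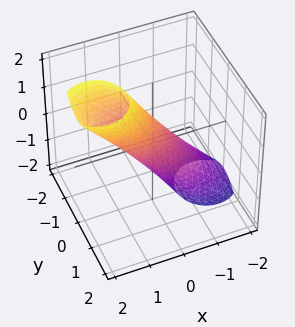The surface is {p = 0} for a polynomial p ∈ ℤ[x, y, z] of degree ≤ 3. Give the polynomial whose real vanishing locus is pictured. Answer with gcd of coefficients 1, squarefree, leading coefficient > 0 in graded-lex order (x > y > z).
1. The degree is 2 — the shape is more complex than any degree-1 surface.
2. From the axis intercepts and sections: the z-axis gridline crossings are at z ∈ {-1, 1}.
3. Assembling these constraints gives the stated polynomial.

2*x^2 - 3*x*z + 2*y^2 + z^2 - 1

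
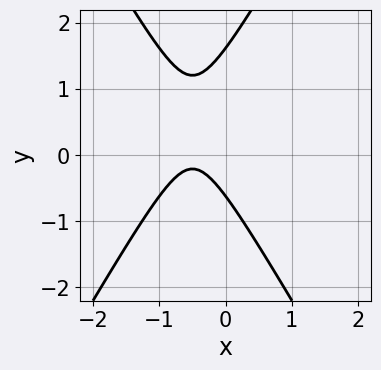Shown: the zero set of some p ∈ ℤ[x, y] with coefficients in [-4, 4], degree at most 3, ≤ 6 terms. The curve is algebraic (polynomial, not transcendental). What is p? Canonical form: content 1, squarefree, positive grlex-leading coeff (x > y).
3*x^2 - y^2 + 3*x + y + 1

1. Degree: the shape is more complex than any degree-1 curve, so deg p = 2.
2. Checking where it meets the axes: the curve avoids every integer x-axis point in the box.
3. The integer polynomial consistent with all of this is the stated p.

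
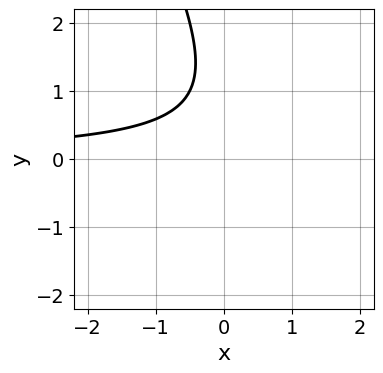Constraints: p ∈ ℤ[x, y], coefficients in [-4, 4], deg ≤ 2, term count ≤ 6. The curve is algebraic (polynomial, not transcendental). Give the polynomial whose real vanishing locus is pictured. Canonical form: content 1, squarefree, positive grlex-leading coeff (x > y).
2*x*y + y^2 - 2*y + 2

Degree: no degree-1 curve has this shape, so deg p = 2.
Reading off the gridlines: it misses every integer gridline on the x-axis; the curve avoids every integer y-axis point in the box.
The integer polynomial consistent with all of this is the stated p.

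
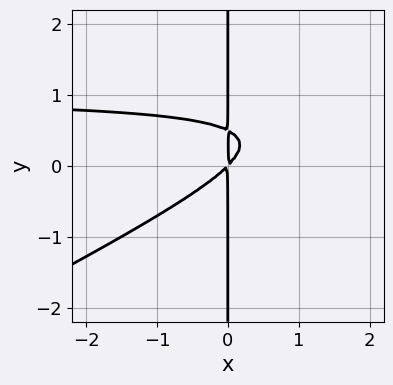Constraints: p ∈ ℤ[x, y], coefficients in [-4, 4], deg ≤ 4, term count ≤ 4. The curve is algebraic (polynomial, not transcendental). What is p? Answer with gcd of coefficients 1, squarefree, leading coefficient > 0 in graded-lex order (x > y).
x^2*y - 2*x*y^2 - x^2 + x*y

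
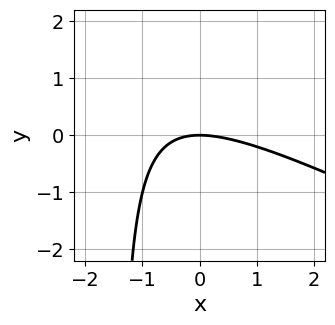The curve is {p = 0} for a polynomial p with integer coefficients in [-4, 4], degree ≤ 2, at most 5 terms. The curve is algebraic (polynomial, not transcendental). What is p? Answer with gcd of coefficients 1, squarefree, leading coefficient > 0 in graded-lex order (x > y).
x^2 + 2*x*y + 3*y

First, the degree is 2 — the shape is more complex than any degree-1 curve.
Then, from the visible intercepts: it meets the x-axis at x = 0 (among the integer gridlines); one y-axis crossing is at y = 0.
Finally, these observations pin down the coefficients.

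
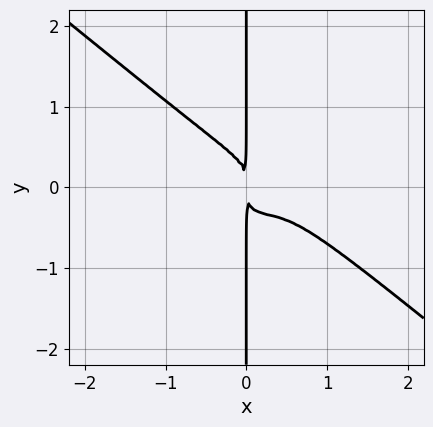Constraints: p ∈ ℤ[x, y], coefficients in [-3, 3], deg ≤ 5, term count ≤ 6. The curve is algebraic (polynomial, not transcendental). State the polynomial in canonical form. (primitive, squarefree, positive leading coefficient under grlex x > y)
3*x^4 - 2*x^2*y^2 + 3*x*y^3 - 2*x^3 + x^2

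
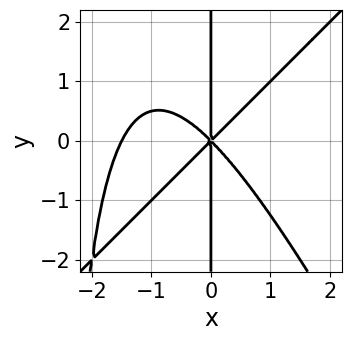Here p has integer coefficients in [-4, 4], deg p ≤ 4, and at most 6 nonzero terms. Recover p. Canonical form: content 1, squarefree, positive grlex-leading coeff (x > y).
2*x^4 - x^3*y - x^2*y^2 + 3*x^3 - 3*x*y^2

1. deg p = 4. No degree-3 curve has this shape.
2. From the visible intercepts: one x-axis crossing is at x = 0; every point of the y-axis in the box is on the curve.
3. Matching integer coefficients to the picture gives p.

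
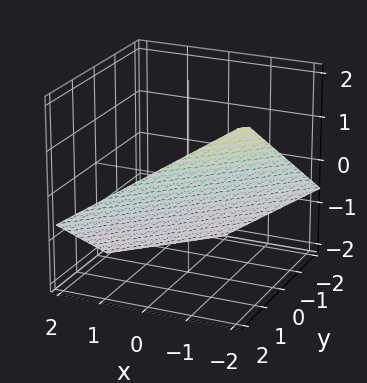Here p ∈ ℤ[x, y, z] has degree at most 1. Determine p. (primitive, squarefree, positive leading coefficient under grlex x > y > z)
(a) Degree: the surface is flat (a plane), so deg p = 1.
(b) From the axis intercepts and sections: one y-axis crossing is at y = 1; it meets the x-axis at x = -1 (among the integer gridlines).
(c) Putting this together gives p.

2*x - 2*y + 3*z + 2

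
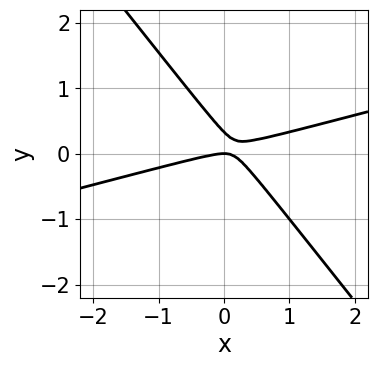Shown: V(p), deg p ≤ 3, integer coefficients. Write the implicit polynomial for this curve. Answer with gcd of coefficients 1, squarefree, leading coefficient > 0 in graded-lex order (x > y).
(a) The degree is 2 — a generic line meets the curve in up to 2 points.
(b) Observable constraints: it meets the x-axis at x = 0 (among the integer gridlines); one y-axis crossing is at y = 0.
(c) Together with the visible shape, these determine p as stated.

x^2 - 3*x*y - 3*y^2 + y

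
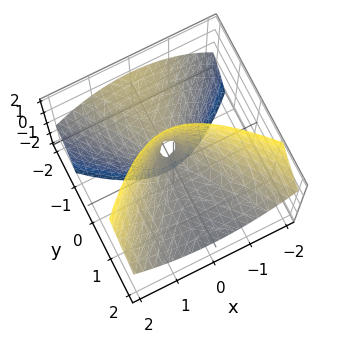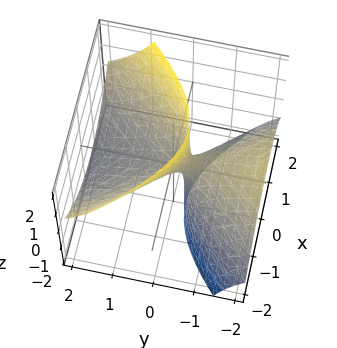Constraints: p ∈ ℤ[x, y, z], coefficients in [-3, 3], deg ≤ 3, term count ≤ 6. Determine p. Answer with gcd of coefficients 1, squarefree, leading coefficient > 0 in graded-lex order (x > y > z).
2*x^2 - y^2 - 3*y*z - z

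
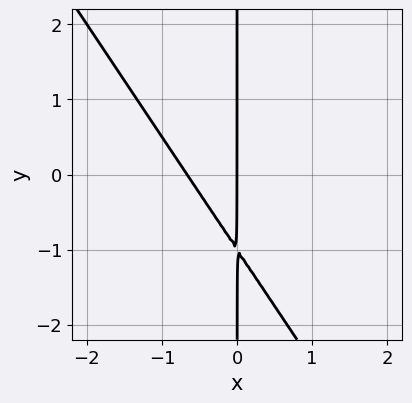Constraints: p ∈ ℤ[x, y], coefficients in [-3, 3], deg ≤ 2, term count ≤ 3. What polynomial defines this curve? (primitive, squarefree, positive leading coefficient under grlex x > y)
1. The degree is 2 — the shape is more complex than any degree-1 curve.
2. Against the integer gridlines: it crosses the x-axis at the gridline x = 0; the visible y-axis segment lies entirely on the curve.
3. Together with the visible shape, these determine p as stated.

3*x^2 + 2*x*y + 2*x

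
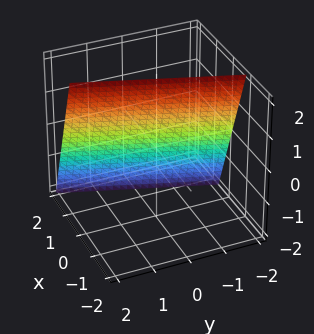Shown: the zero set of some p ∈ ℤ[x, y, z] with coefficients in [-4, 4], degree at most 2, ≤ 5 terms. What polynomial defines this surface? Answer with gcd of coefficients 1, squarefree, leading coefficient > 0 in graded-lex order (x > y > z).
3*x - y + z - 2

Degree: every cross-section is a straight line — this is a plane, so deg p = 1.
From the axis intercepts and sections: it crosses the y-axis at the gridline y = -2; it crosses the z-axis at the gridline z = 2.
Together with the visible shape, these determine p as stated.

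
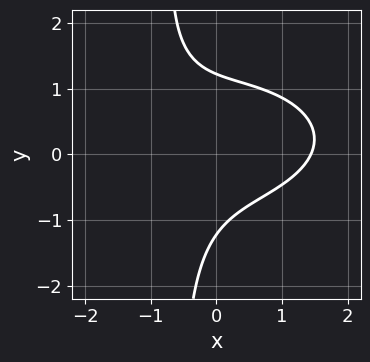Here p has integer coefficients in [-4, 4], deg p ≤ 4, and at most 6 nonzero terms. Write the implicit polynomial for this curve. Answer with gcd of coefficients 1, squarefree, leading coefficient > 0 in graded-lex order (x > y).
x^3 + 3*x*y^2 - 2*x*y + 2*y^2 - 3

1. Degree: the shape is more complex than any degree-2 curve, so deg p = 3.
2. Matching integer coefficients to the picture gives p.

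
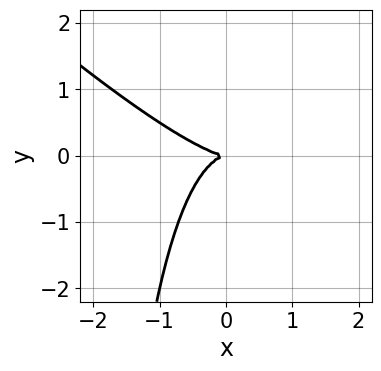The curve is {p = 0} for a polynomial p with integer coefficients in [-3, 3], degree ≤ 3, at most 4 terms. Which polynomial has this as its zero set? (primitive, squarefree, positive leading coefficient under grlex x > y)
2*x^3 + 3*x^2*y + x*y^2 + 3*y^2

(a) Degree: a generic line meets the curve in up to 3 points, so deg p = 3.
(b) Against the integer gridlines: one y-axis crossing is at y = 0; it crosses the x-axis at the gridline x = 0.
(c) Solving for integer coefficients yields p as stated.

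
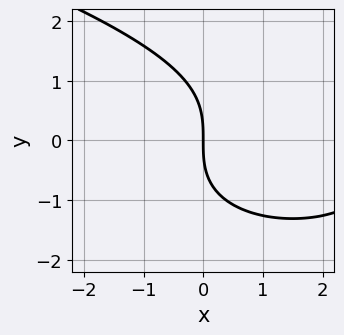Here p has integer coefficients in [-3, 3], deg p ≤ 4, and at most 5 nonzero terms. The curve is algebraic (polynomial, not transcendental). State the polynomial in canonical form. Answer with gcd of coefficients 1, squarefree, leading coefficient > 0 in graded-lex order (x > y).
y^3 - x^2 + 3*x

The degree is 3 — no degree-2 curve has this shape.
From the axis intercepts and sections: it meets the y-axis at y = 0 (among the integer gridlines); it crosses the x-axis at the gridline x = 0.
Together with the visible shape, these determine p as stated.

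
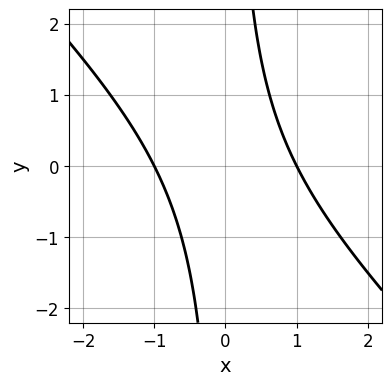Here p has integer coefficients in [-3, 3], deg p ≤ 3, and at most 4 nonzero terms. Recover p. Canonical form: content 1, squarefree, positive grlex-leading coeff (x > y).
x^2 + x*y - 1

First, deg p = 2.
Next, observable constraints: the curve avoids every integer y-axis point in the box; among the integer gridlines, it crosses the x-axis at x ∈ {-1, 1}.
Finally, putting this together gives p.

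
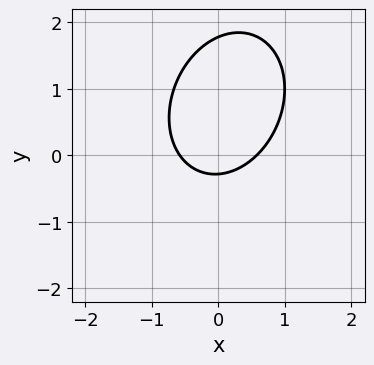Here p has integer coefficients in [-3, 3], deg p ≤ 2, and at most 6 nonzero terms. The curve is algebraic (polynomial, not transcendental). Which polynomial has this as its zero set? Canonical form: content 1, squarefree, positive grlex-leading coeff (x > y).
First, deg p = 2. A generic line meets the curve in up to 2 points.
Finally, putting this together gives p.

3*x^2 - x*y + 2*y^2 - 3*y - 1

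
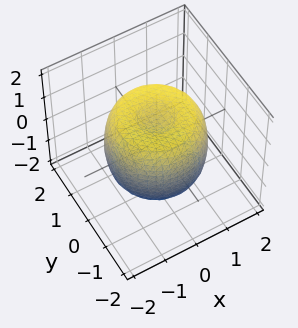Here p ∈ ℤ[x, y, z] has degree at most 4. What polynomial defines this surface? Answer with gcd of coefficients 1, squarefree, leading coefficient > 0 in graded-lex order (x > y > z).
The degree is 4 — a generic line meets the surface in up to 4 points.
Symmetries: rotational symmetry about the z-axis ⇒ p depends on x, y only through x² + y².
Observable constraints: the z-axis gridline crossings are at z ∈ {-1, 1}; a circular section at z = 0 has radius between 1 and 2.
Fitting integer coefficients to these (and the overall shape) gives p.

2*x^4 + 4*x^2*y^2 + 2*y^4 - 3*x^2 - 3*y^2 + 2*z^2 - 2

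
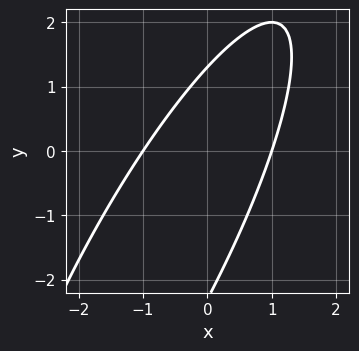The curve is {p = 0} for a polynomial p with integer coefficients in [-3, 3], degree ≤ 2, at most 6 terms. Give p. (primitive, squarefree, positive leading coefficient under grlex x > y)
3*x^2 - 3*x*y + y^2 + y - 3

First, deg p = 2. The shape is more complex than any degree-1 curve.
Then, reading off the gridlines: the x-axis gridline crossings are at x ∈ {-1, 1}.
Finally, together with the visible shape, these determine p as stated.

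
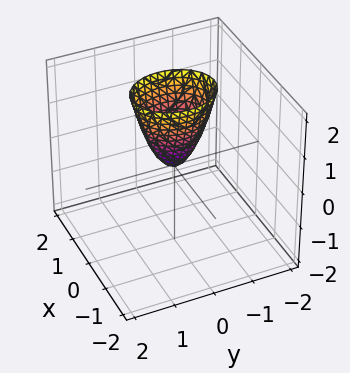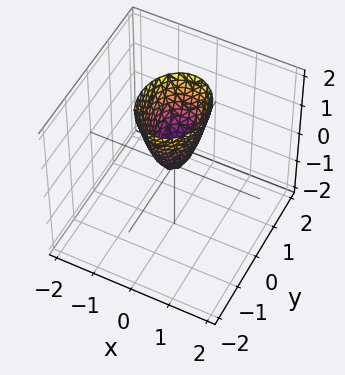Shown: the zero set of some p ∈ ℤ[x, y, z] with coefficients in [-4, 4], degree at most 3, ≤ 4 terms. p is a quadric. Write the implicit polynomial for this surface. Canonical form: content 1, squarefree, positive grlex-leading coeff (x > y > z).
3*x^2 + 2*y^2 - z

1. deg p = 2.
2. Symmetries: mirror symmetry y ↦ −y ⇒ only even powers of y; it's symmetric under x → −x, forcing even powers of x.
3. Reading off the gridlines: one z-axis crossing is at z = 0; it meets the x-axis at x = 0 (among the integer gridlines); it crosses the y-axis at the gridline y = 0.
4. Together with the visible shape, these determine p as stated.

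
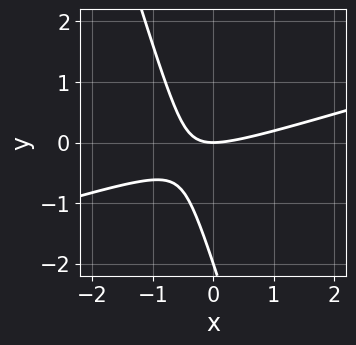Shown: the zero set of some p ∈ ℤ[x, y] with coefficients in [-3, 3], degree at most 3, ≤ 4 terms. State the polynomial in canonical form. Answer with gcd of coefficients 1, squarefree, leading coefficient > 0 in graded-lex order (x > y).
First, the degree is 2 — the shape is more complex than any degree-1 curve.
Then, from the visible intercepts: it meets the x-axis at x = 0 (among the integer gridlines); among the integer gridlines, it crosses the y-axis at y ∈ {-2, 0}.
Finally, these observations pin down the coefficients.

x^2 - 3*x*y - y^2 - 2*y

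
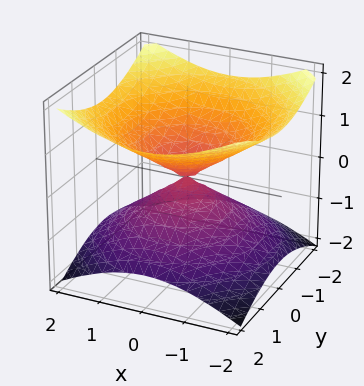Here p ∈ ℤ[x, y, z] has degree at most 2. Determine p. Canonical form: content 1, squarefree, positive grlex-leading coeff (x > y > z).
x^2 + y^2 - 2*z^2

The degree is 2 — a double cone through the origin; a quadric.
Symmetry: the surface is invariant under rotation about z: p = q(x² + y², z); the z ↦ −z reflection is a symmetry, so z appears only in even powers.
Observable constraints: it meets the y-axis at y = 0 (among the integer gridlines); it crosses the x-axis at the gridline x = 0; it meets the z-axis at z = 0 (among the integer gridlines); a circular section at z = 1 has radius between 1 and 2.
Solving for integer coefficients yields p as stated.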